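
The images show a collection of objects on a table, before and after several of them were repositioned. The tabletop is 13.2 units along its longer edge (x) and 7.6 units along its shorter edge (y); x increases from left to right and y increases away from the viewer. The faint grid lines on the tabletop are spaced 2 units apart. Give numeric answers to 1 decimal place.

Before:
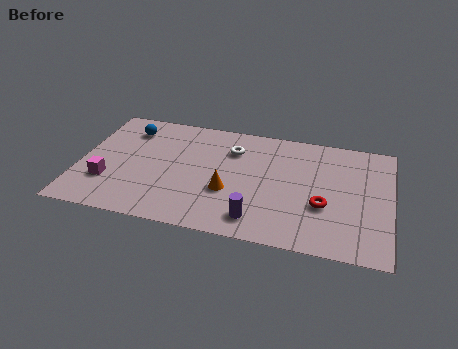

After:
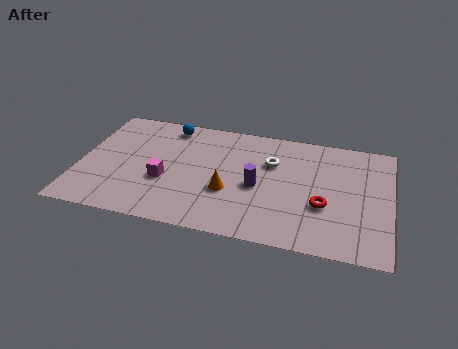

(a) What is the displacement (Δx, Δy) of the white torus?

(1.7, -0.5)

The white torus was at about (6.4, 5.6) and moved to about (8.1, 5.1).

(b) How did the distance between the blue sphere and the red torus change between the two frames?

-1.3

Before: roughly 9.1 units apart; after: 7.8. That's 1.3 units closer together.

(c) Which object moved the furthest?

the magenta cube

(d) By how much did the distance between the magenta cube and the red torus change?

-2.4

Before: roughly 9.1 units apart; after: 6.7. That's 2.4 units closer together.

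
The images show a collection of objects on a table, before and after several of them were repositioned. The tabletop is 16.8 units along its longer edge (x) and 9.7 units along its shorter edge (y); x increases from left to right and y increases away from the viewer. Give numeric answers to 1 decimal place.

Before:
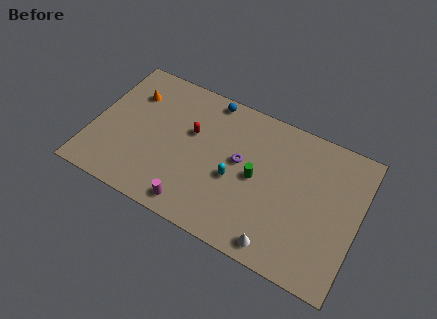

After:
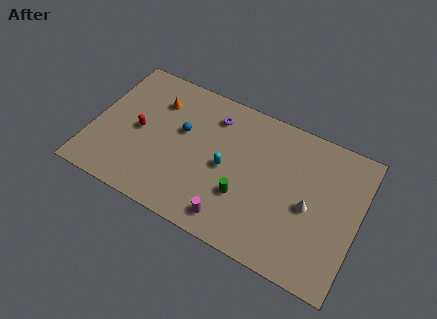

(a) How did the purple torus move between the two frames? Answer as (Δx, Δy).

(-2.0, 2.3)

The purple torus was at about (9.3, 5.4) and moved to about (7.3, 7.7).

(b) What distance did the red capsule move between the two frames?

3.5

The red capsule moved from about (6.1, 6.0) to (2.9, 4.7), a distance of √(3.2² + 1.3²) ≈ 3.5.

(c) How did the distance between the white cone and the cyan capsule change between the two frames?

+0.9

They were about 4.4 units apart before and 5.3 after — 0.9 units further apart.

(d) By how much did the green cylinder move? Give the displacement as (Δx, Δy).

(-0.6, -1.6)

The green cylinder started near (10.4, 4.8) and ended near (9.8, 3.2).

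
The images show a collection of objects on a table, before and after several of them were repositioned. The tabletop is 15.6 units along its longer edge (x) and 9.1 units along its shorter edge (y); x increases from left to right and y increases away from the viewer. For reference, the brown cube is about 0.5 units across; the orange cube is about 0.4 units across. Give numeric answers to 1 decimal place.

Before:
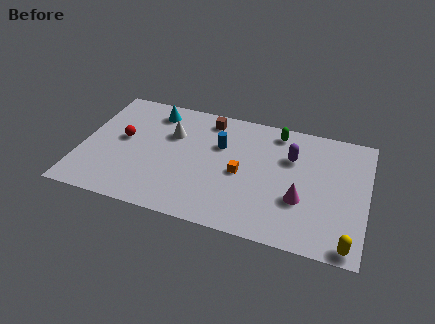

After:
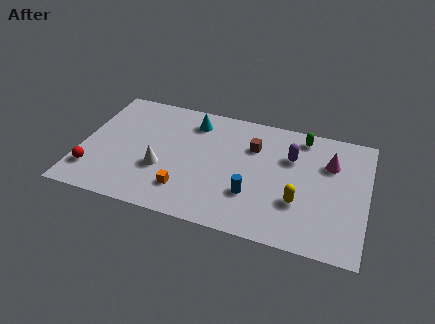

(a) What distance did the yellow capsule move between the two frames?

3.6

From (14.8, 0.8) to (12.0, 3.0), the yellow capsule covered √(2.8² + 2.2²) ≈ 3.6 units.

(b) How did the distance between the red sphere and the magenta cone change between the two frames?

+3.3

Before: roughly 10.1 units apart; after: 13.4. That's 3.3 units further apart.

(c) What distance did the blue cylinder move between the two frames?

3.8

The blue cylinder moved from about (7.5, 6.0) to (9.5, 2.8), a distance of √(2.0² + 3.2²) ≈ 3.8.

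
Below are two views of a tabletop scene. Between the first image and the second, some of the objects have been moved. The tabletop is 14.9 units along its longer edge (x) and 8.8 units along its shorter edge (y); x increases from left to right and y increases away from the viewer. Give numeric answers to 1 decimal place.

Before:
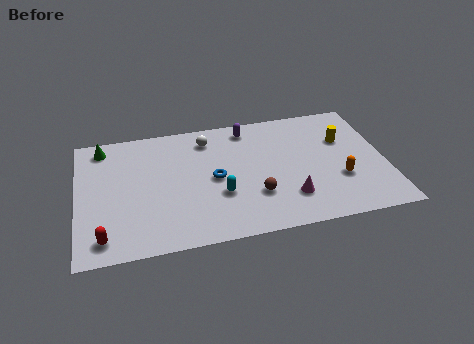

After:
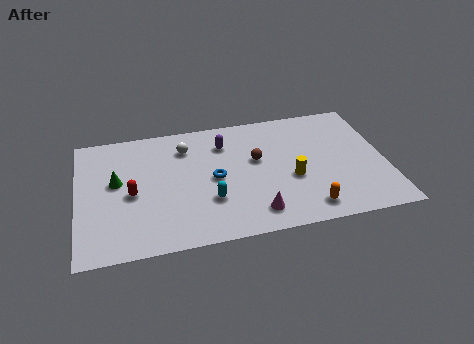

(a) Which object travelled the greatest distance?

the yellow cylinder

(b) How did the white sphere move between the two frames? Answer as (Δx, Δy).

(-1.1, -0.4)

The white sphere started near (6.4, 7.2) and ended near (5.3, 6.8).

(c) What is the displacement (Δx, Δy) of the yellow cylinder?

(-2.7, -2.3)

The yellow cylinder started near (13.0, 5.8) and ended near (10.3, 3.5).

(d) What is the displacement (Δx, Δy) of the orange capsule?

(-1.7, -1.7)

From the two frames, the orange capsule sits at roughly (12.6, 3.0) before and (10.9, 1.3) after.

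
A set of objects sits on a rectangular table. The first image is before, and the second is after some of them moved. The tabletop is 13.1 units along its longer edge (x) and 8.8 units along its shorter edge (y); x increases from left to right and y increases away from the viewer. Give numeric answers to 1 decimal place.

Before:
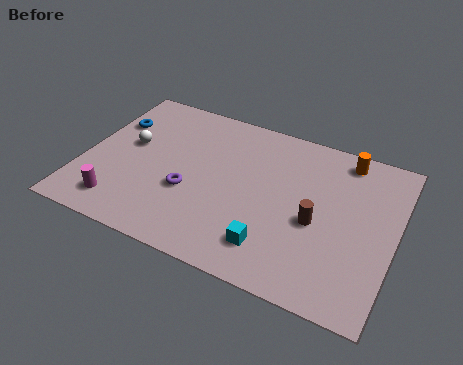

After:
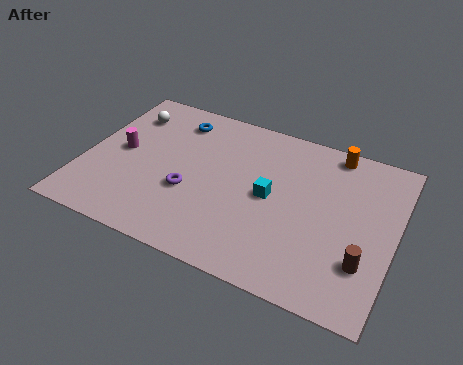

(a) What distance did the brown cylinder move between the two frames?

2.5

The brown cylinder moved from about (9.9, 3.8) to (12.0, 2.5), a distance of √(2.1² + 1.3²) ≈ 2.5.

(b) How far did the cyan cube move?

2.6

The cyan cube moved from about (8.3, 1.8) to (7.9, 4.4), a distance of √(0.4² + 2.6²) ≈ 2.6.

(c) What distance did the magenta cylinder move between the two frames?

3.0

From (1.9, 1.5) to (1.5, 4.5), the magenta cylinder covered √(0.4² + 3.0²) ≈ 3.0 units.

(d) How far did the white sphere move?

1.8

The white sphere moved from about (1.8, 5.0) to (1.4, 6.8), a distance of √(0.4² + 1.8²) ≈ 1.8.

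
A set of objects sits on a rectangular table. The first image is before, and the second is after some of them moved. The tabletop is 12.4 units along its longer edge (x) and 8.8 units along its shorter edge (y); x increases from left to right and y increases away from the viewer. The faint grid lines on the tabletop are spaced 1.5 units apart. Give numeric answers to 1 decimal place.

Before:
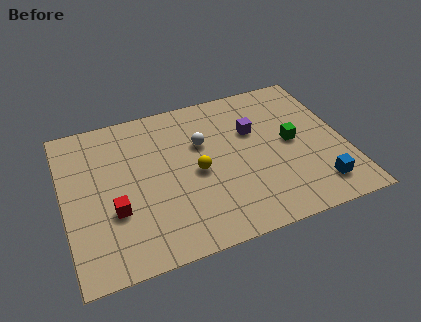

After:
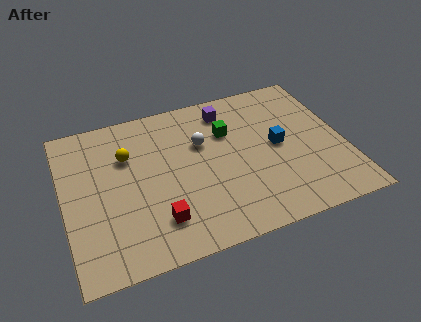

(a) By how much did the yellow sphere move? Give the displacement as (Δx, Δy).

(-2.9, 1.9)

The yellow sphere started near (5.8, 4.1) and ended near (2.9, 6.0).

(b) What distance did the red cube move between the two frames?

2.1

The red cube moved from about (2.1, 3.1) to (3.9, 2.0), a distance of √(1.8² + 1.1²) ≈ 2.1.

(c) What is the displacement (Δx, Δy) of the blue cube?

(-1.4, 2.9)

From the two frames, the blue cube sits at roughly (10.9, 1.6) before and (9.5, 4.5) after.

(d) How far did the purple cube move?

1.9

From (8.5, 5.7) to (7.5, 7.3), the purple cube covered √(1.0² + 1.6²) ≈ 1.9 units.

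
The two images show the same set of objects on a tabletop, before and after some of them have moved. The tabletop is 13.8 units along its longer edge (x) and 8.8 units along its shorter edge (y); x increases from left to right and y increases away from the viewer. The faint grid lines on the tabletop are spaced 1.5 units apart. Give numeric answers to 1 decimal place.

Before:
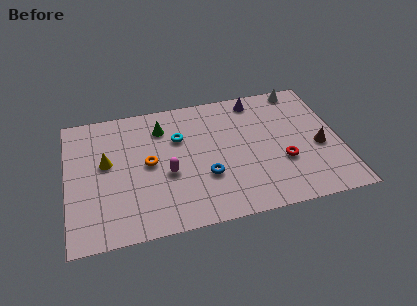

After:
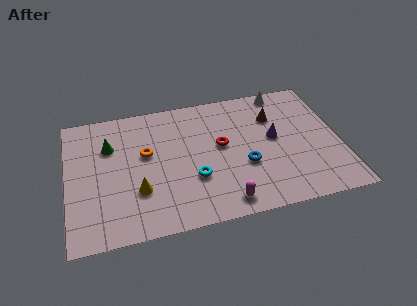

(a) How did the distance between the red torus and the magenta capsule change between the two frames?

-2.0

They were about 5.8 units apart before and 3.8 after — 2.0 units closer together.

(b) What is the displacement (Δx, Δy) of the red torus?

(-3.0, 1.8)

From the two frames, the red torus sits at roughly (10.8, 3.1) before and (7.8, 4.9) after.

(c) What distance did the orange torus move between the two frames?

0.7

The orange torus moved from about (4.1, 4.5) to (4.0, 5.2), a distance of √(0.1² + 0.7²) ≈ 0.7.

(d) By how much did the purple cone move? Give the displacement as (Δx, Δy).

(0.7, -2.9)

The purple cone started near (9.8, 7.7) and ended near (10.5, 4.8).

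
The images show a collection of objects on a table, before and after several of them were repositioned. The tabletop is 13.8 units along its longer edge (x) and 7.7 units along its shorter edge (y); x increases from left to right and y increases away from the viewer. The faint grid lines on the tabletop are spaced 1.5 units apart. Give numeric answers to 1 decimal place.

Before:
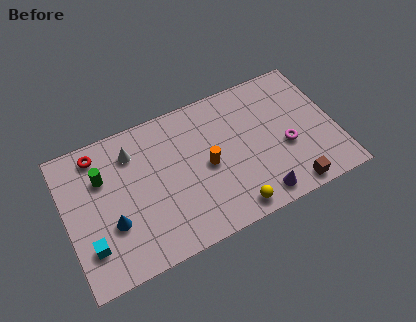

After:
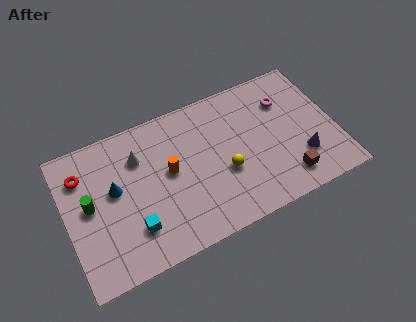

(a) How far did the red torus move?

1.2

The red torus was near (1.9, 6.6) before and (1.0, 5.8) after, so it travelled √(0.9² + 0.8²) ≈ 1.2 units.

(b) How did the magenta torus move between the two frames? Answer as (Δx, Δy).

(0.3, 2.5)

The magenta torus was at about (11.2, 3.1) and moved to about (11.5, 5.6).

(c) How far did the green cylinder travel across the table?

1.4

From (2.0, 5.3) to (1.2, 4.1), the green cylinder covered √(0.8² + 1.2²) ≈ 1.4 units.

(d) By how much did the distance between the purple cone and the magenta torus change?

+0.7

Before: roughly 2.7 units apart; after: 3.4. That's 0.7 units further apart.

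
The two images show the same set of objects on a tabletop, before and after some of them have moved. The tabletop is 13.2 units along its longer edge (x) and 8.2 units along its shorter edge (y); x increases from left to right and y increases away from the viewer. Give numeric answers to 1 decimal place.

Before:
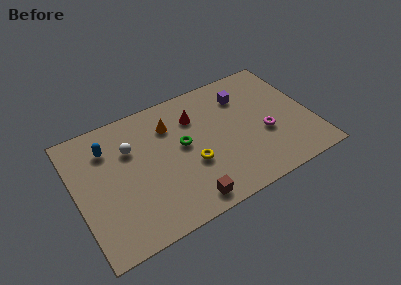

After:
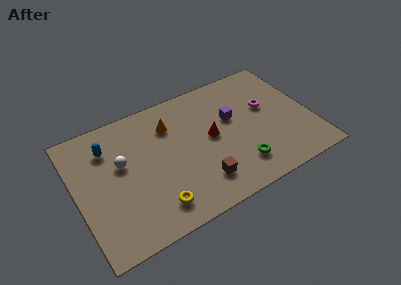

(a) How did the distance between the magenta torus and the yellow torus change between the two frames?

+3.5

They were about 4.2 units apart before and 7.7 after — 3.5 units further apart.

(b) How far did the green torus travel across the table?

3.9

The green torus moved from about (6.0, 4.5) to (8.8, 1.8), a distance of √(2.8² + 2.7²) ≈ 3.9.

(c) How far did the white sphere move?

0.9

From (3.2, 5.6) to (2.6, 4.9), the white sphere covered √(0.6² + 0.7²) ≈ 0.9 units.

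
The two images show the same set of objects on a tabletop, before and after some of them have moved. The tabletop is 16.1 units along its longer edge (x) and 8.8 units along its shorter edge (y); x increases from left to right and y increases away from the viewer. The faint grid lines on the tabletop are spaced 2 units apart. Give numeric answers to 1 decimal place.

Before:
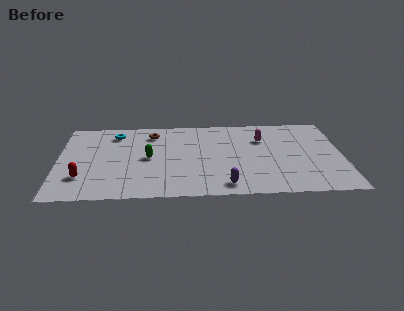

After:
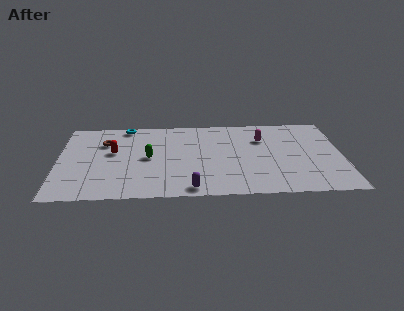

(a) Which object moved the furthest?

the red capsule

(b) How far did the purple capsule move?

1.9

The purple capsule was near (9.4, 1.2) before and (7.5, 0.9) after, so it travelled √(1.9² + 0.3²) ≈ 1.9 units.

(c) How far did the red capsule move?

3.2

The red capsule was near (1.4, 2.4) before and (3.1, 5.1) after, so it travelled √(1.7² + 2.7²) ≈ 3.2 units.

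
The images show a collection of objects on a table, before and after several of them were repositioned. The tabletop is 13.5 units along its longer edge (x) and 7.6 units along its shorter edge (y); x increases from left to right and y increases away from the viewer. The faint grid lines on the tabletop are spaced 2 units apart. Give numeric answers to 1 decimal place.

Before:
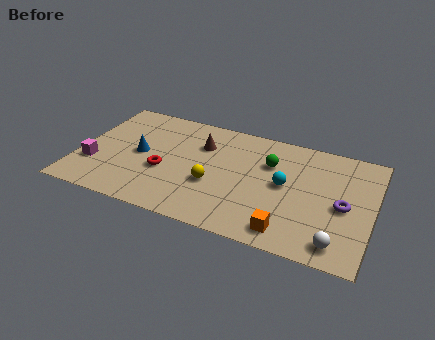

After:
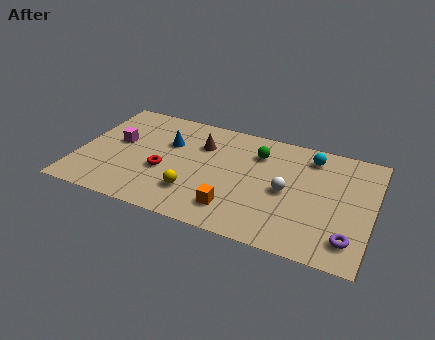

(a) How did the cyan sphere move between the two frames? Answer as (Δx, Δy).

(1.0, 2.3)

The cyan sphere started near (9.5, 4.0) and ended near (10.5, 6.3).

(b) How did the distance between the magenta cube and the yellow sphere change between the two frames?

-1.1

Before: roughly 5.5 units apart; after: 4.4. That's 1.1 units closer together.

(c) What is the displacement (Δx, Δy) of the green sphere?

(-0.6, 0.5)

The green sphere started near (8.7, 5.2) and ended near (8.1, 5.7).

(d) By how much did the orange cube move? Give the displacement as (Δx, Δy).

(-2.5, 0.5)

The orange cube was at about (9.9, 1.1) and moved to about (7.4, 1.6).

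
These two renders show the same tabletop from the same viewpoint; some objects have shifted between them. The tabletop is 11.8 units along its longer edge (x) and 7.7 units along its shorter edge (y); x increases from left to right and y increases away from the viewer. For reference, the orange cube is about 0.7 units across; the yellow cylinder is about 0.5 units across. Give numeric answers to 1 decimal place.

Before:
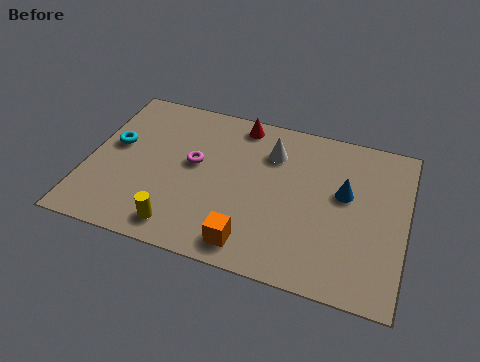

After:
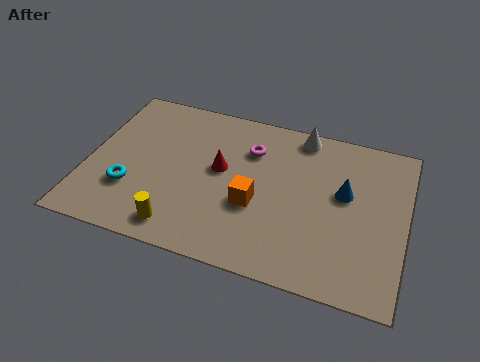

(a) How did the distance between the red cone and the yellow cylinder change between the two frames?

-2.5

The distance was about 5.9 in the first image and 3.4 in the second, so they moved 2.5 units closer together.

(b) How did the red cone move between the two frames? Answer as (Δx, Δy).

(-0.5, -2.5)

The red cone was at about (5.4, 6.8) and moved to about (4.9, 4.3).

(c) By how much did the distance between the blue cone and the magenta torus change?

-1.8

Before: roughly 5.6 units apart; after: 3.8. That's 1.8 units closer together.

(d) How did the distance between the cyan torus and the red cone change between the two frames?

-1.4

The distance was about 5.1 in the first image and 3.7 in the second, so they moved 1.4 units closer together.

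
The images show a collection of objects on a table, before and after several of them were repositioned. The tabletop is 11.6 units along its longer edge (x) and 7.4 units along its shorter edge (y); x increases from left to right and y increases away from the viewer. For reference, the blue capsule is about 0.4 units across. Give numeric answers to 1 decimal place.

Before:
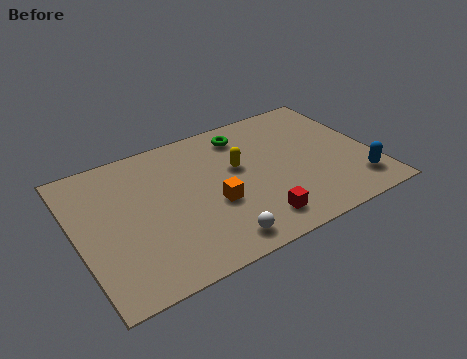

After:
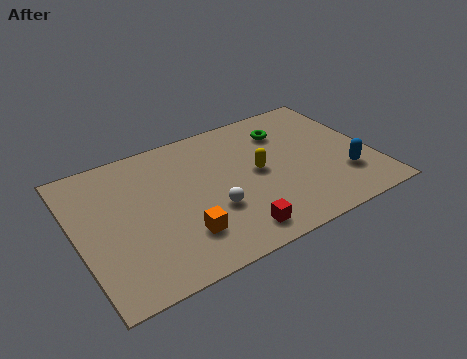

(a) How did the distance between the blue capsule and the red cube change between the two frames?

+0.6

Before: roughly 4.1 units apart; after: 4.7. That's 0.6 units further apart.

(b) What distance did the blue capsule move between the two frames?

0.7

From (10.7, 1.5) to (10.3, 2.1), the blue capsule covered √(0.4² + 0.6²) ≈ 0.7 units.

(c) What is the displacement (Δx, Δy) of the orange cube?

(-1.4, -1.0)

The orange cube was at about (5.2, 2.9) and moved to about (3.8, 1.9).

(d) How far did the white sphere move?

1.6

The white sphere moved from about (5.0, 1.0) to (5.1, 2.6), a distance of √(0.1² + 1.6²) ≈ 1.6.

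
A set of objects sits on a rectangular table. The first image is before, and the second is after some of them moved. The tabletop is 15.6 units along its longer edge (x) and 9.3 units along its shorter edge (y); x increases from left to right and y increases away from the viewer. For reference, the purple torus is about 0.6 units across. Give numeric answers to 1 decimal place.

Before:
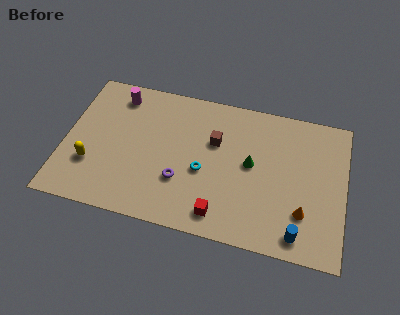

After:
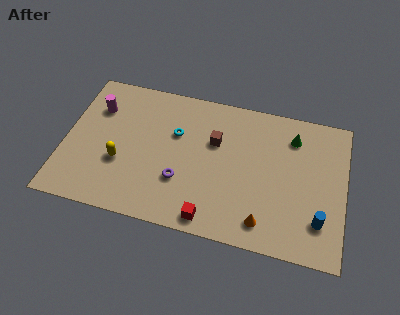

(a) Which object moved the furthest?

the green cone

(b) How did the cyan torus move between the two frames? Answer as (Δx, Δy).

(-1.7, 2.1)

The cyan torus was at about (7.8, 3.9) and moved to about (6.1, 6.0).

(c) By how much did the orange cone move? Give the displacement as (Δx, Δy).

(-2.1, -1.1)

From the two frames, the orange cone sits at roughly (13.4, 2.6) before and (11.3, 1.5) after.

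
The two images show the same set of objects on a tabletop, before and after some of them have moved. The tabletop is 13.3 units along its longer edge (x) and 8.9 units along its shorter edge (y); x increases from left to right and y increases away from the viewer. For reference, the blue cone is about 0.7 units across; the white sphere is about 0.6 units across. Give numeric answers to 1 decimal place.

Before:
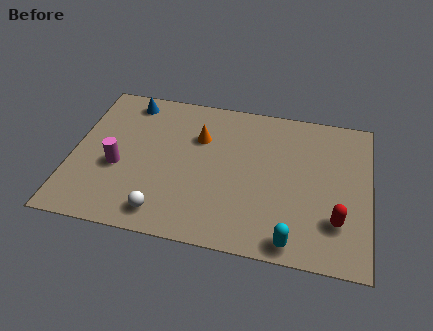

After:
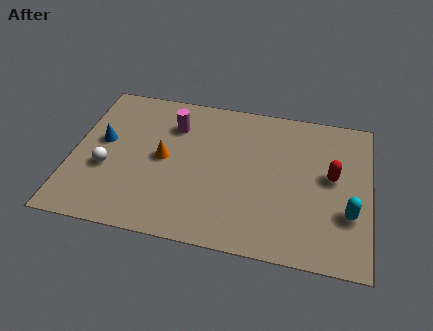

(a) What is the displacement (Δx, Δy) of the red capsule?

(-0.3, 2.5)

The red capsule was at about (11.9, 2.4) and moved to about (11.6, 4.9).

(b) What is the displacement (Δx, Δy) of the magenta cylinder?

(2.3, 3.0)

The magenta cylinder started near (2.1, 3.6) and ended near (4.4, 6.6).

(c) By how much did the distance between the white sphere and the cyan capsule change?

+5.1

They were about 5.7 units apart before and 10.8 after — 5.1 units further apart.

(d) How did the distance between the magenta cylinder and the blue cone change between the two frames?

-0.6

They were about 4.1 units apart before and 3.5 after — 0.6 units closer together.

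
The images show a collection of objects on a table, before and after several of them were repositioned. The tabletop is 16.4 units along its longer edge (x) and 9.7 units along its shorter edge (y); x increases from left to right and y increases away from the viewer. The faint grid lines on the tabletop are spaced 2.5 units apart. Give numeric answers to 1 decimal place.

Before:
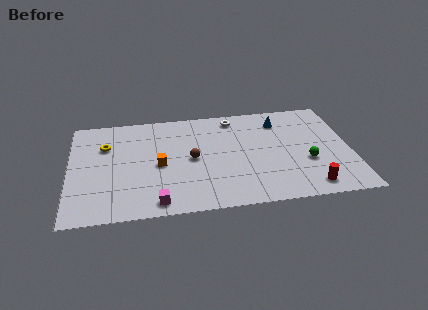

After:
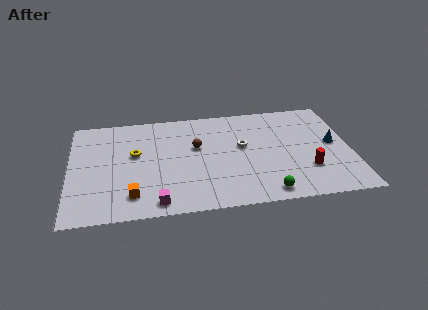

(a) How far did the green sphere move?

3.5

From (13.8, 3.6) to (11.3, 1.1), the green sphere covered √(2.5² + 2.5²) ≈ 3.5 units.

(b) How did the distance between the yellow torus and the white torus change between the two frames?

-1.5

They were about 7.8 units apart before and 6.3 after — 1.5 units closer together.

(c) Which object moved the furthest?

the blue cone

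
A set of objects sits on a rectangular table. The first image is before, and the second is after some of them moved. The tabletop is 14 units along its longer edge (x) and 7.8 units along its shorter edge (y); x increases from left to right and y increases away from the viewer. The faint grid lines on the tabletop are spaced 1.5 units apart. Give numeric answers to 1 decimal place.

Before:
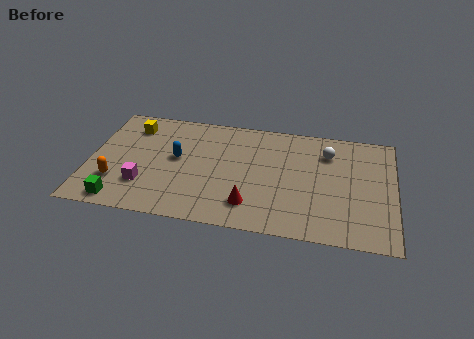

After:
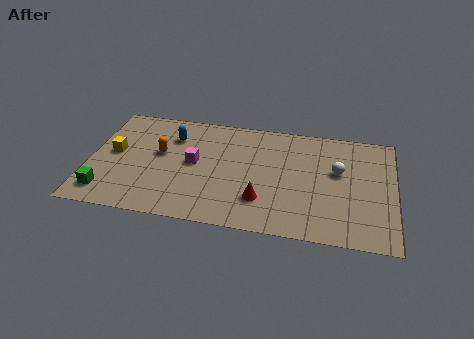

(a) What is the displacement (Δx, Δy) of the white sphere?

(0.5, -1.2)

The white sphere started near (10.9, 5.9) and ended near (11.4, 4.7).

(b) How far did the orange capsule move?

3.0

The orange capsule moved from about (1.3, 2.2) to (3.2, 4.5), a distance of √(1.9² + 2.3²) ≈ 3.0.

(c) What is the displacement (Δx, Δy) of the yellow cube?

(-0.7, -2.0)

From the two frames, the yellow cube sits at roughly (1.8, 6.2) before and (1.1, 4.2) after.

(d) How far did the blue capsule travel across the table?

1.5

The blue capsule was near (4.0, 4.3) before and (3.7, 5.8) after, so it travelled √(0.3² + 1.5²) ≈ 1.5 units.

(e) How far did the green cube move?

0.9

The green cube was near (1.6, 0.9) before and (0.9, 1.4) after, so it travelled √(0.7² + 0.5²) ≈ 0.9 units.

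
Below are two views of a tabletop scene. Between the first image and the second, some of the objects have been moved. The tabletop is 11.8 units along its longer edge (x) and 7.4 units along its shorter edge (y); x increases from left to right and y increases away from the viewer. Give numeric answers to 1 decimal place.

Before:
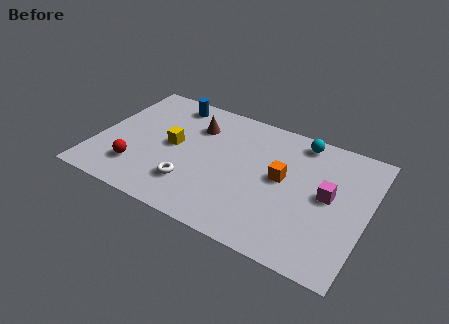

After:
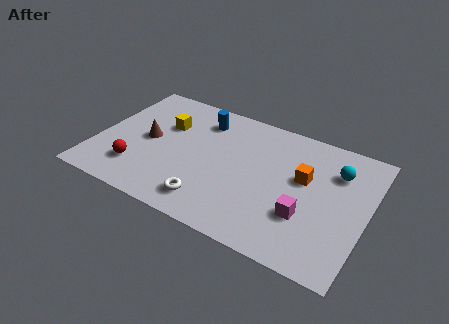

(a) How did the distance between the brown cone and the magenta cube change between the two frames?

+1.0

Before: roughly 6.2 units apart; after: 7.2. That's 1.0 units further apart.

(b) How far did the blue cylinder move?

1.6

The blue cylinder moved from about (2.8, 6.4) to (4.3, 5.9), a distance of √(1.5² + 0.5²) ≈ 1.6.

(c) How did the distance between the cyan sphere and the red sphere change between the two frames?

+0.9

They were about 8.1 units apart before and 9.0 after — 0.9 units further apart.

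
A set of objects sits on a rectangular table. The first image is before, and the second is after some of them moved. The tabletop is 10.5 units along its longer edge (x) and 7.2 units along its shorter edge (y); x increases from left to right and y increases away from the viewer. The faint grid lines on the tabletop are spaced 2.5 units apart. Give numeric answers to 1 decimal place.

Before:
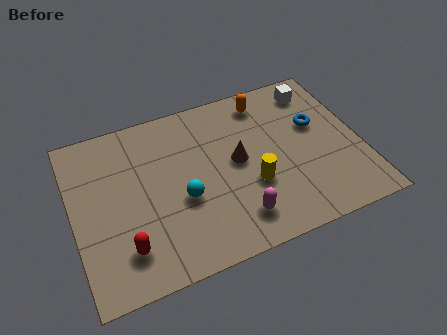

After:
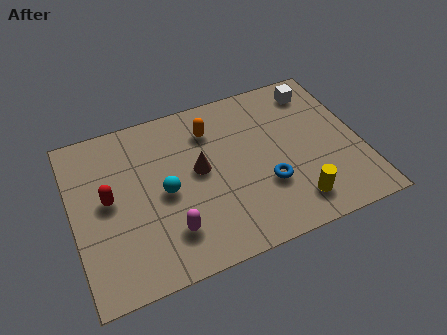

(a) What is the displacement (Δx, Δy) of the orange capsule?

(-2.1, -0.6)

The orange capsule was at about (7.3, 6.1) and moved to about (5.2, 5.5).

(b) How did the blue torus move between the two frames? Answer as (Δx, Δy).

(-2.1, -2.0)

The blue torus started near (9.0, 4.4) and ended near (6.9, 2.4).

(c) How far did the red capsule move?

2.2

The red capsule moved from about (1.7, 1.6) to (1.3, 3.8), a distance of √(0.4² + 2.2²) ≈ 2.2.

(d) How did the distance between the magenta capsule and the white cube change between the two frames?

+1.5

Before: roughly 5.8 units apart; after: 7.3. That's 1.5 units further apart.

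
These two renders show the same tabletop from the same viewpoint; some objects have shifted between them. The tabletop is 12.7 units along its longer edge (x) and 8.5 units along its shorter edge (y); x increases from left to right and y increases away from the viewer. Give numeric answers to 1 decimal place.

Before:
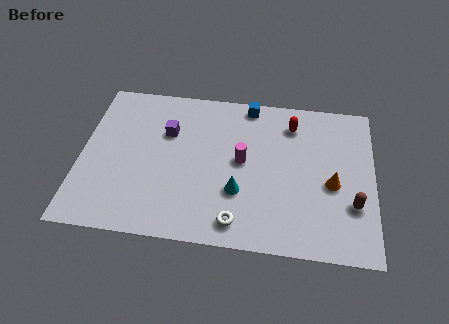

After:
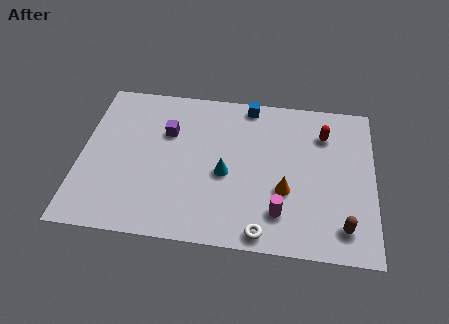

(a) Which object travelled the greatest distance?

the magenta cylinder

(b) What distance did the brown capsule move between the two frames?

1.3

The brown capsule moved from about (11.8, 2.7) to (11.4, 1.5), a distance of √(0.4² + 1.2²) ≈ 1.3.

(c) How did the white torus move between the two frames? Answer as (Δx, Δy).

(1.1, -0.4)

The white torus started near (6.9, 1.2) and ended near (8.0, 0.8).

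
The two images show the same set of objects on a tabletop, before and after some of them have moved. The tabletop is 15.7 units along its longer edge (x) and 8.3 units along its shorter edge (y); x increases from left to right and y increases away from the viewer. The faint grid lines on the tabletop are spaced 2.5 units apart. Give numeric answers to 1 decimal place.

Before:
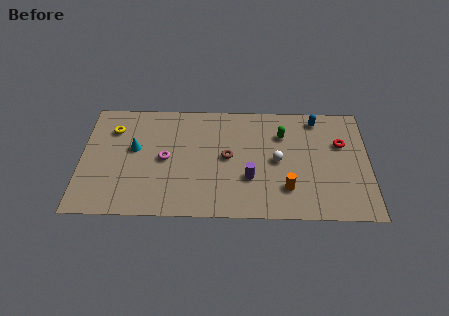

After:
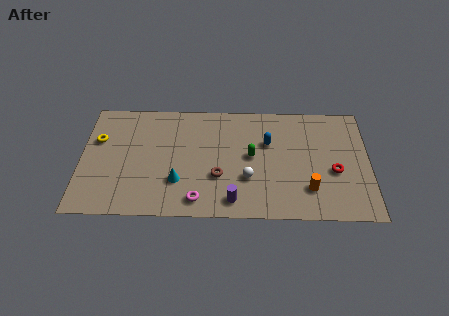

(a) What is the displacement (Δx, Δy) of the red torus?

(-0.4, -2.0)

The red torus started near (14.2, 5.4) and ended near (13.8, 3.4).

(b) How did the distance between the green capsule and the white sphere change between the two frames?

-0.3

They were about 1.9 units apart before and 1.6 after — 0.3 units closer together.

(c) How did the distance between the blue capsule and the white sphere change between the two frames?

-1.0

The distance was about 3.8 in the first image and 2.8 in the second, so they moved 1.0 units closer together.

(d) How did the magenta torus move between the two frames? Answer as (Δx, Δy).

(1.8, -2.9)

From the two frames, the magenta torus sits at roughly (4.6, 4.1) before and (6.4, 1.2) after.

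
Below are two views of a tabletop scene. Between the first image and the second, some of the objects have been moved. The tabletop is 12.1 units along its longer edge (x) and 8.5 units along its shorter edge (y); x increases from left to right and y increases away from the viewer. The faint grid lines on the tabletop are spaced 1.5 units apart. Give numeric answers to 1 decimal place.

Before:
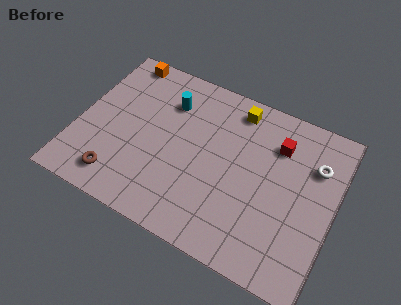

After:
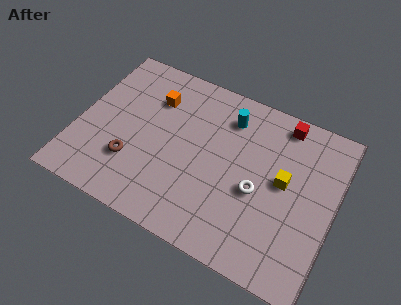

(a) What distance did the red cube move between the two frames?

1.2

The red cube moved from about (9.2, 6.3) to (9.3, 7.5), a distance of √(0.1² + 1.2²) ≈ 1.2.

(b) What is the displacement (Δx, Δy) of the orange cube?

(1.8, -1.5)

The orange cube was at about (1.5, 7.7) and moved to about (3.3, 6.2).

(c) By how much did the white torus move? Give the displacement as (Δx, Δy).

(-2.4, -2.4)

The white torus started near (11.0, 6.0) and ended near (8.6, 3.6).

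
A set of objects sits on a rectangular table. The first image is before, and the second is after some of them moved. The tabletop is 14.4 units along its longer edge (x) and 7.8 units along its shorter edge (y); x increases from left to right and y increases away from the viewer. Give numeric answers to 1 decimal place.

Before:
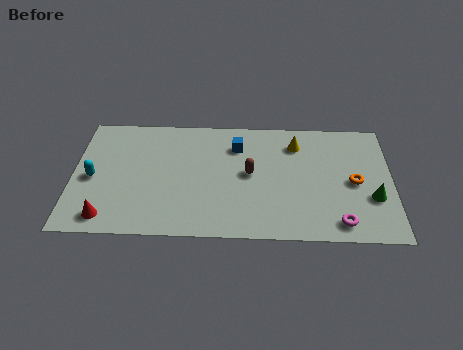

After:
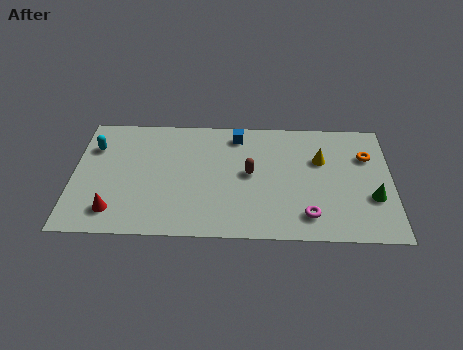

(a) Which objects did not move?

the green cone and the brown capsule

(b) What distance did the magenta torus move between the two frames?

1.5

The magenta torus was near (12.0, 1.1) before and (10.6, 1.5) after, so it travelled √(1.4² + 0.4²) ≈ 1.5 units.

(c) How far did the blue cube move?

0.7

The blue cube was near (7.4, 5.9) before and (7.4, 6.6) after, so it travelled √(0.0² + 0.7²) ≈ 0.7 units.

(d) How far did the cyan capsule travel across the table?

2.0

The cyan capsule moved from about (0.9, 3.6) to (0.9, 5.6), a distance of √(0.0² + 2.0²) ≈ 2.0.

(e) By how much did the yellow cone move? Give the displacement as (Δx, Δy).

(1.1, -1.0)

The yellow cone started near (10.1, 6.1) and ended near (11.2, 5.1).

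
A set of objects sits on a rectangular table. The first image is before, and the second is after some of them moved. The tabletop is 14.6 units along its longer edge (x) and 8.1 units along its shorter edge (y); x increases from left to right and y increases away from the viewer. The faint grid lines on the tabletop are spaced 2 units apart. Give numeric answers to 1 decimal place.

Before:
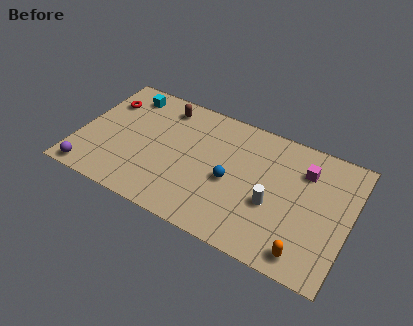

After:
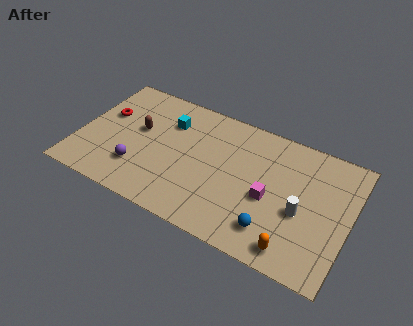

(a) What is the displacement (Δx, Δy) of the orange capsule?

(-0.6, 0.0)

From the two frames, the orange capsule sits at roughly (12.6, 1.1) before and (12.0, 1.1) after.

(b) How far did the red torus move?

0.9

The red torus was near (1.1, 5.9) before and (1.2, 5.0) after, so it travelled √(0.1² + 0.9²) ≈ 0.9 units.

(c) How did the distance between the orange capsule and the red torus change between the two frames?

-1.0

The distance was about 12.5 in the first image and 11.5 in the second, so they moved 1.0 units closer together.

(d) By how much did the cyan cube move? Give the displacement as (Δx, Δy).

(2.5, -0.9)

The cyan cube started near (2.1, 6.8) and ended near (4.6, 5.9).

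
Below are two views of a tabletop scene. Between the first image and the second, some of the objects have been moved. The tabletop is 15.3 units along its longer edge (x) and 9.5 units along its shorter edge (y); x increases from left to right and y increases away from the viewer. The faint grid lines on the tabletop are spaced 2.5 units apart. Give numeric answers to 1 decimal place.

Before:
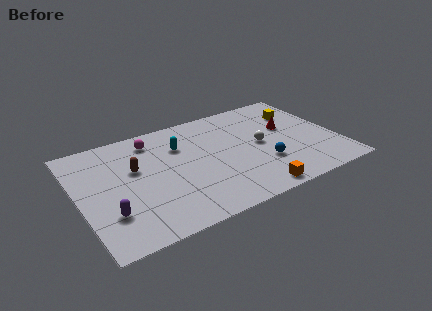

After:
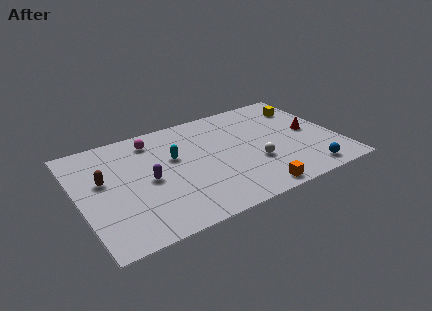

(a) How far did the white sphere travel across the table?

1.6

The white sphere was near (10.8, 4.8) before and (10.2, 3.3) after, so it travelled √(0.6² + 1.5²) ≈ 1.6 units.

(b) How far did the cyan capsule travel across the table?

1.0

The cyan capsule moved from about (6.2, 6.7) to (5.7, 5.8), a distance of √(0.5² + 0.9²) ≈ 1.0.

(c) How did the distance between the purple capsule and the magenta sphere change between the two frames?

-2.6

Before: roughly 6.1 units apart; after: 3.5. That's 2.6 units closer together.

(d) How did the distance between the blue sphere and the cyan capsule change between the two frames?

+2.8

They were about 5.8 units apart before and 8.6 after — 2.8 units further apart.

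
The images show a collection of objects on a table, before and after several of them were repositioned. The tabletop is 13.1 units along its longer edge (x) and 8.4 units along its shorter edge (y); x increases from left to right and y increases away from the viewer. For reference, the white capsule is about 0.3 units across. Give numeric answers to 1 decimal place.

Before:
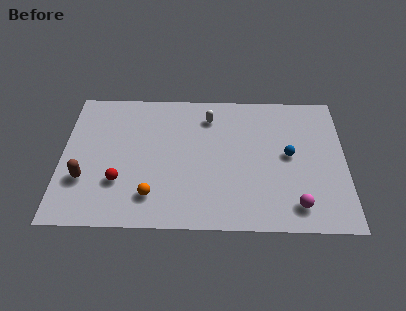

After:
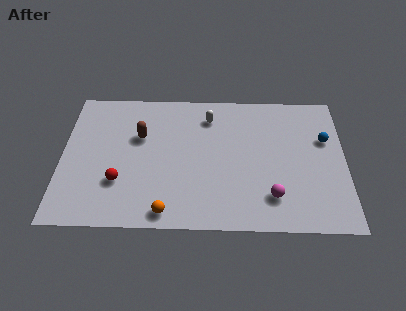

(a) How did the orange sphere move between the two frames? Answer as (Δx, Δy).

(0.7, -0.9)

From the two frames, the orange sphere sits at roughly (4.2, 1.8) before and (4.9, 0.9) after.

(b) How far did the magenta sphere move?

1.2

The magenta sphere moved from about (10.8, 1.4) to (9.7, 1.9), a distance of √(1.1² + 0.5²) ≈ 1.2.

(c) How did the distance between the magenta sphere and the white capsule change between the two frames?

-1.0

The distance was about 6.6 in the first image and 5.6 in the second, so they moved 1.0 units closer together.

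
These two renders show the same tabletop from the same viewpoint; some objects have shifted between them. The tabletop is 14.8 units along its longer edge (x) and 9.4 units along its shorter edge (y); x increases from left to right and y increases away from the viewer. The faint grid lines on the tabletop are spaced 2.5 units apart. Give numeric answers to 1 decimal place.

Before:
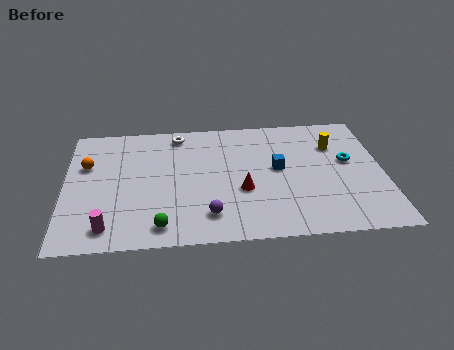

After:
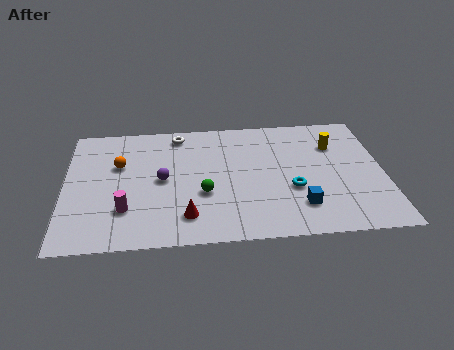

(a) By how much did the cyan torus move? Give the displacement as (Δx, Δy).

(-2.7, -1.9)

The cyan torus was at about (13.2, 5.4) and moved to about (10.5, 3.5).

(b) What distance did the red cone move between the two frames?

3.1

The red cone was near (8.2, 3.6) before and (5.6, 1.9) after, so it travelled √(2.6² + 1.7²) ≈ 3.1 units.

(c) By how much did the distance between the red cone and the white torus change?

+0.9

Before: roughly 5.4 units apart; after: 6.3. That's 0.9 units further apart.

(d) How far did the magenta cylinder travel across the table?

1.4

From (2.0, 1.4) to (2.8, 2.6), the magenta cylinder covered √(0.8² + 1.2²) ≈ 1.4 units.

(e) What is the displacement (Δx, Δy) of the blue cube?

(0.9, -2.9)

The blue cube was at about (9.9, 5.1) and moved to about (10.8, 2.2).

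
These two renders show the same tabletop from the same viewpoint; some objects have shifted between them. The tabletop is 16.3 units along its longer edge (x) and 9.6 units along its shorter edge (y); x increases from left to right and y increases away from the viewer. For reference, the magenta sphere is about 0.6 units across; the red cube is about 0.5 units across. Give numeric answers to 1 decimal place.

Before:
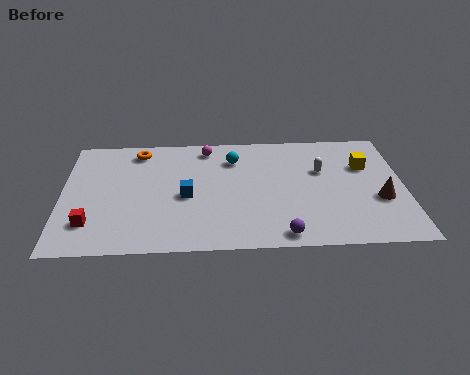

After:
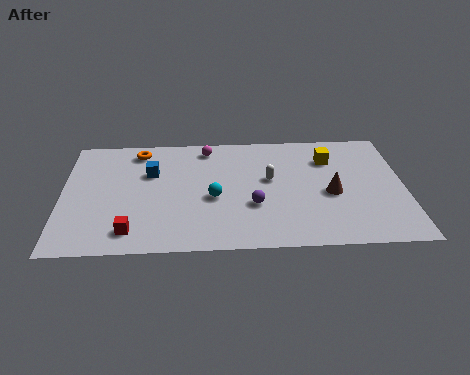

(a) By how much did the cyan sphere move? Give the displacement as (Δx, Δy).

(-1.0, -3.2)

From the two frames, the cyan sphere sits at roughly (8.2, 7.3) before and (7.2, 4.1) after.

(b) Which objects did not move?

the magenta sphere and the orange torus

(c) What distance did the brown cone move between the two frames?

2.4

The brown cone moved from about (15.1, 3.6) to (12.8, 4.2), a distance of √(2.3² + 0.6²) ≈ 2.4.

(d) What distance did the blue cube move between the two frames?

2.6

From (5.9, 4.3) to (4.2, 6.3), the blue cube covered √(1.7² + 2.0²) ≈ 2.6 units.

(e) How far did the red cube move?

2.0

The red cube moved from about (1.4, 2.3) to (3.3, 1.6), a distance of √(1.9² + 0.7²) ≈ 2.0.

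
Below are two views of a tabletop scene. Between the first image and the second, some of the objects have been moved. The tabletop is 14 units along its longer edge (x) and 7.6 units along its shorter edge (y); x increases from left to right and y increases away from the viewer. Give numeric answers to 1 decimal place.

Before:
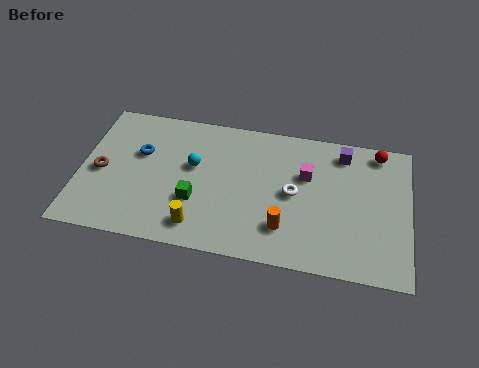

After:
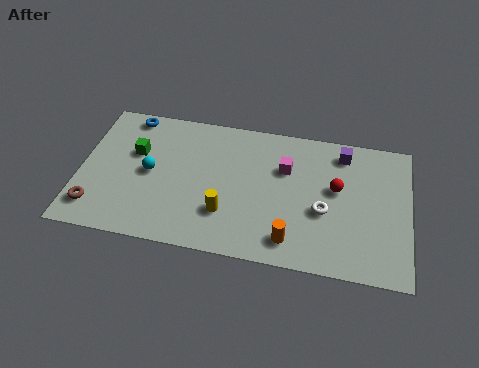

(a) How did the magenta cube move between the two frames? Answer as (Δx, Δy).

(-0.9, 0.2)

From the two frames, the magenta cube sits at roughly (9.6, 4.9) before and (8.7, 5.1) after.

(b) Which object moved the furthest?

the green cube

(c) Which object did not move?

the purple cube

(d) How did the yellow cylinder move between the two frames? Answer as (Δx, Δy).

(1.1, 0.9)

The yellow cylinder started near (5.2, 1.3) and ended near (6.3, 2.2).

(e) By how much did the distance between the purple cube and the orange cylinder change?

+0.4

The distance was about 5.1 in the first image and 5.5 in the second, so they moved 0.4 units further apart.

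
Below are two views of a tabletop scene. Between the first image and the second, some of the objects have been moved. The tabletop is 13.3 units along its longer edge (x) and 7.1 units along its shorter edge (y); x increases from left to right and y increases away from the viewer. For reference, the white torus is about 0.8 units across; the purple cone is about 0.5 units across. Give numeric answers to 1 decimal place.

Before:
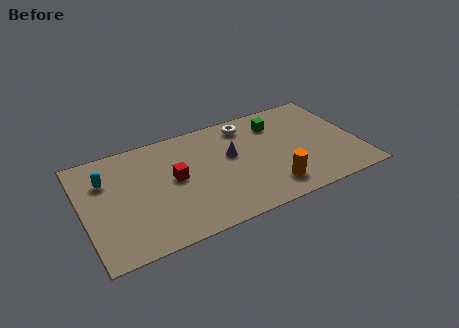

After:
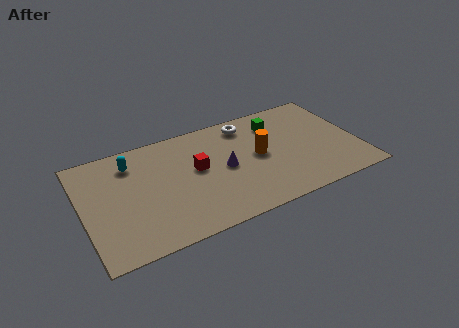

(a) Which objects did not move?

the white torus and the green cube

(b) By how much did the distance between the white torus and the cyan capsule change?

-1.4

Before: roughly 7.1 units apart; after: 5.7. That's 1.4 units closer together.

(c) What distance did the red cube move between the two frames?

1.1

The red cube was near (4.4, 3.8) before and (5.5, 4.0) after, so it travelled √(1.1² + 0.2²) ≈ 1.1 units.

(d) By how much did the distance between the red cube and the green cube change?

-1.1

They were about 5.5 units apart before and 4.4 after — 1.1 units closer together.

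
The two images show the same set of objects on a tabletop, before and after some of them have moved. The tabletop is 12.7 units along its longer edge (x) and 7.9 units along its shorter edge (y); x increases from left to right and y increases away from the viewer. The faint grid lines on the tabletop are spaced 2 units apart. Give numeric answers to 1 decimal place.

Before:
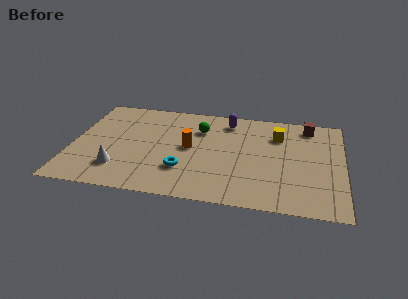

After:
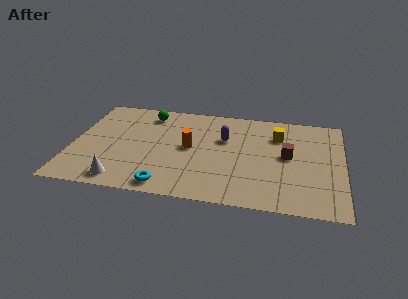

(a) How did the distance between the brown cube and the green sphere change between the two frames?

+1.9

Before: roughly 5.2 units apart; after: 7.1. That's 1.9 units further apart.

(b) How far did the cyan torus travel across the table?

1.6

From (5.3, 2.3) to (4.6, 0.9), the cyan torus covered √(0.7² + 1.4²) ≈ 1.6 units.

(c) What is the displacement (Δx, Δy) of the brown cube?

(-0.9, -2.6)

From the two frames, the brown cube sits at roughly (11.0, 6.8) before and (10.1, 4.2) after.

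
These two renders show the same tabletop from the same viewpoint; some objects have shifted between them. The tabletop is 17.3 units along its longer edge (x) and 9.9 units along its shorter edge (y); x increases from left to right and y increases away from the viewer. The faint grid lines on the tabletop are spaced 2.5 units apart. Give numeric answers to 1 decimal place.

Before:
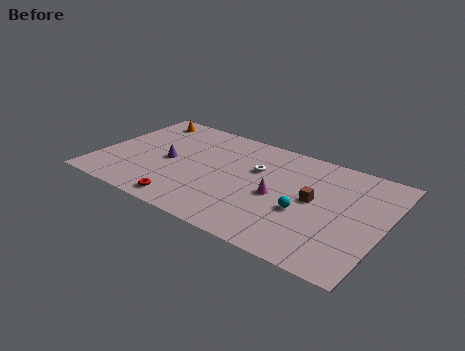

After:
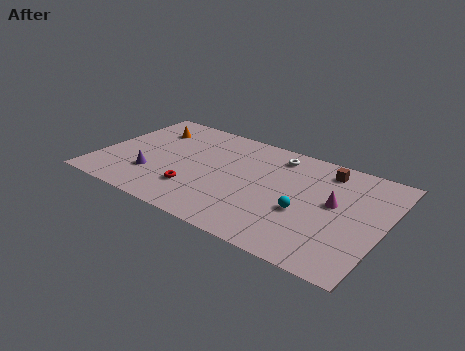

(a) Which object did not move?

the cyan sphere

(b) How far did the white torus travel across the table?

2.1

The white torus was near (9.4, 6.4) before and (10.4, 8.3) after, so it travelled √(1.0² + 1.9²) ≈ 2.1 units.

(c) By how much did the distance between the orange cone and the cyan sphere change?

-0.9

They were about 11.7 units apart before and 10.8 after — 0.9 units closer together.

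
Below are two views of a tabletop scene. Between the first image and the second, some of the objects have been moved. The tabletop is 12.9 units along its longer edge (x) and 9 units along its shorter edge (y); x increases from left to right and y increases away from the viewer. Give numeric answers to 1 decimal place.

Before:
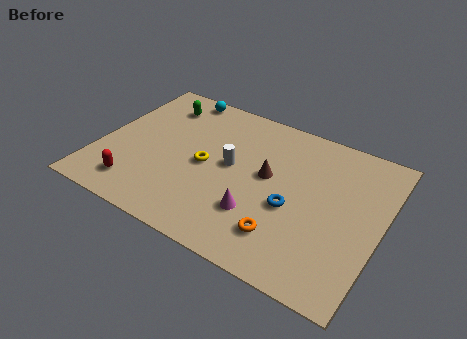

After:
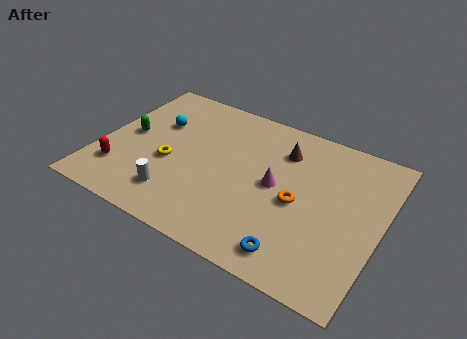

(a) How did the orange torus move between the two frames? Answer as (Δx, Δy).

(0.3, 2.1)

From the two frames, the orange torus sits at roughly (8.9, 2.0) before and (9.2, 4.1) after.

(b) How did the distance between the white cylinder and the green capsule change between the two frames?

-0.7

Before: roughly 4.5 units apart; after: 3.8. That's 0.7 units closer together.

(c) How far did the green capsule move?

2.8

The green capsule moved from about (2.2, 7.2) to (1.2, 4.6), a distance of √(1.0² + 2.6²) ≈ 2.8.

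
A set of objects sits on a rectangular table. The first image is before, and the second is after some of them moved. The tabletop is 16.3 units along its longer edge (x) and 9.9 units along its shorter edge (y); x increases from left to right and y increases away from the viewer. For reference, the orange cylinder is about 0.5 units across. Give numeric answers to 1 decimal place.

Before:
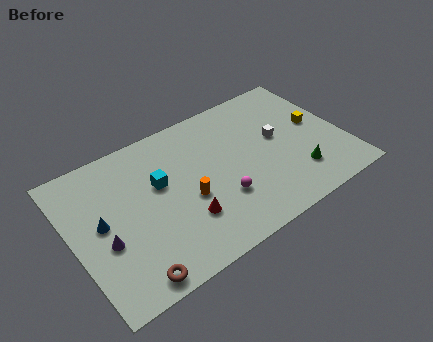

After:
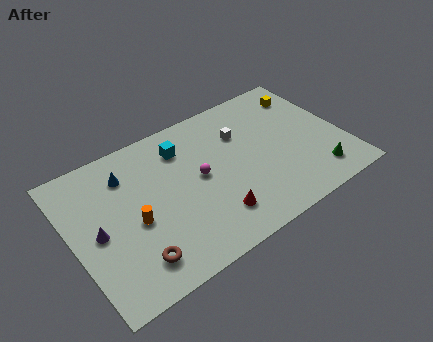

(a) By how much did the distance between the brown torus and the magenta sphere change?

-0.6

The distance was about 6.2 in the first image and 5.6 in the second, so they moved 0.6 units closer together.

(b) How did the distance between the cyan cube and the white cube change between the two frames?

-3.6

The distance was about 7.2 in the first image and 3.6 in the second, so they moved 3.6 units closer together.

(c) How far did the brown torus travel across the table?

1.0

The brown torus moved from about (2.7, 1.0) to (3.1, 1.9), a distance of √(0.4² + 0.9²) ≈ 1.0.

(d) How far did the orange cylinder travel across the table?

3.2

The orange cylinder was near (6.7, 4.1) before and (3.5, 4.3) after, so it travelled √(3.2² + 0.2²) ≈ 3.2 units.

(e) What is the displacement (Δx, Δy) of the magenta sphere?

(-0.9, 2.1)

The magenta sphere started near (8.5, 3.1) and ended near (7.6, 5.2).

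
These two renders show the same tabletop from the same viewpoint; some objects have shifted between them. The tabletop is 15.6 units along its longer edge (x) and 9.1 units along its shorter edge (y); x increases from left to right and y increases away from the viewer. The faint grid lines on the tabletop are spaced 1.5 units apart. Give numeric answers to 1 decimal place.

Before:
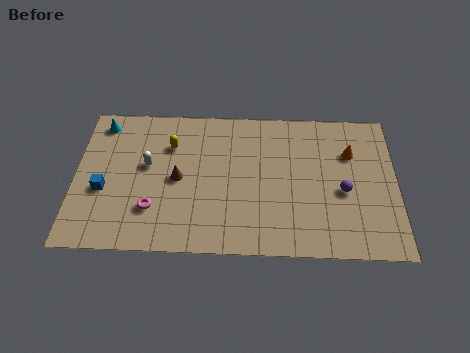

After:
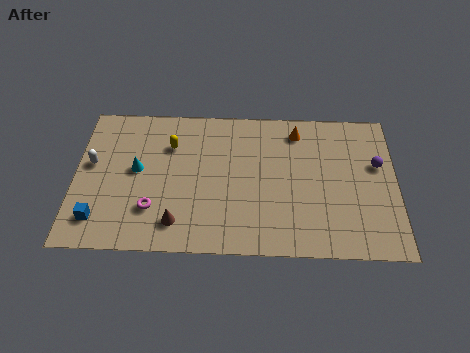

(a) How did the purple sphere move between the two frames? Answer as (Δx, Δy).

(1.7, 1.7)

The purple sphere was at about (13.0, 3.9) and moved to about (14.7, 5.6).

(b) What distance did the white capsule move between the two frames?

2.7

The white capsule was near (3.5, 5.2) before and (0.8, 5.2) after, so it travelled √(2.7² + 0.0²) ≈ 2.7 units.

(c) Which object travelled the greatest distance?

the cyan cone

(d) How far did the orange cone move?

2.9

From (13.4, 6.3) to (10.8, 7.6), the orange cone covered √(2.6² + 1.3²) ≈ 2.9 units.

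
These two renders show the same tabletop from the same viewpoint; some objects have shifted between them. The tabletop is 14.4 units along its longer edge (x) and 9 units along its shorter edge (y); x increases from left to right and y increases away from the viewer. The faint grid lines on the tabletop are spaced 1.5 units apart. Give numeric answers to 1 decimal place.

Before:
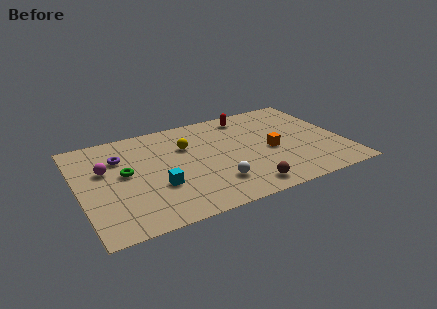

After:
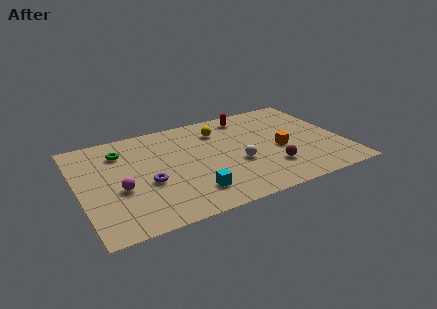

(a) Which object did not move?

the red capsule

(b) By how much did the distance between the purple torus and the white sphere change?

-1.4

They were about 6.3 units apart before and 4.9 after — 1.4 units closer together.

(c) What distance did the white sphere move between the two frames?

1.9

The white sphere moved from about (7.1, 2.2) to (8.5, 3.5), a distance of √(1.4² + 1.3²) ≈ 1.9.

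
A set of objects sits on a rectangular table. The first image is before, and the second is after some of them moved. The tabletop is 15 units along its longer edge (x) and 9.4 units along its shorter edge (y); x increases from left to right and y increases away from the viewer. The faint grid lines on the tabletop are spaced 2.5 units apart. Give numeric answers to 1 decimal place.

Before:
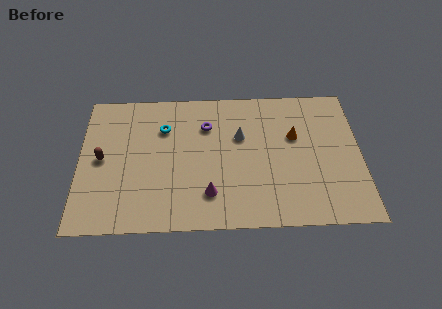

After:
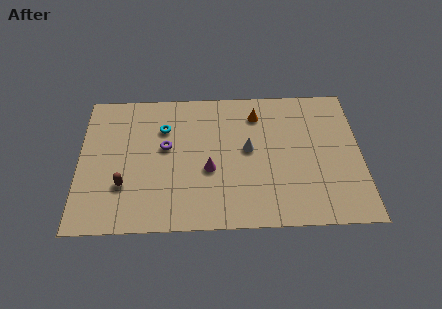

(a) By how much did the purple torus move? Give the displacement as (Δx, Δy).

(-2.2, -1.4)

From the two frames, the purple torus sits at roughly (6.8, 6.8) before and (4.6, 5.4) after.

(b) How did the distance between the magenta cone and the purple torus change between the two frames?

-1.8

Before: roughly 4.6 units apart; after: 2.8. That's 1.8 units closer together.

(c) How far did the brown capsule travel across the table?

2.2

The brown capsule was near (1.2, 4.7) before and (2.4, 2.9) after, so it travelled √(1.2² + 1.8²) ≈ 2.2 units.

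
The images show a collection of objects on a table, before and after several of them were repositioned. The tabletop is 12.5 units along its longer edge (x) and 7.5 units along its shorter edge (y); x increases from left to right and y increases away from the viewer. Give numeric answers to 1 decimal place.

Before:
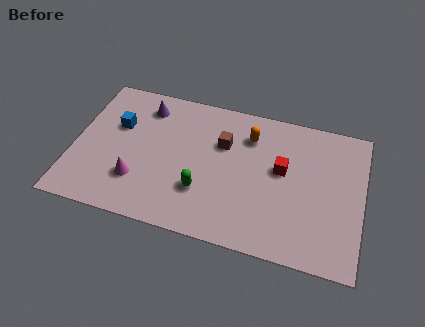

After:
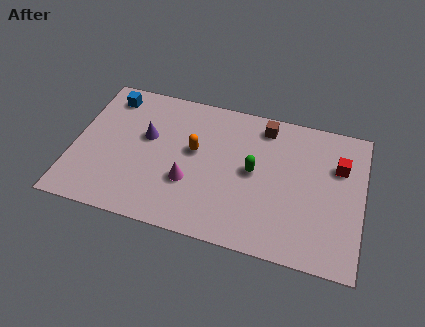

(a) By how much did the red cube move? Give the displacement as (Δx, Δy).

(2.4, 0.8)

The red cube was at about (9.0, 4.3) and moved to about (11.4, 5.1).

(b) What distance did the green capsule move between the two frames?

2.6

The green capsule was near (5.7, 2.3) before and (7.8, 3.9) after, so it travelled √(2.1² + 1.6²) ≈ 2.6 units.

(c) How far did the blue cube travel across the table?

1.6

The blue cube moved from about (1.8, 4.8) to (1.3, 6.3), a distance of √(0.5² + 1.5²) ≈ 1.6.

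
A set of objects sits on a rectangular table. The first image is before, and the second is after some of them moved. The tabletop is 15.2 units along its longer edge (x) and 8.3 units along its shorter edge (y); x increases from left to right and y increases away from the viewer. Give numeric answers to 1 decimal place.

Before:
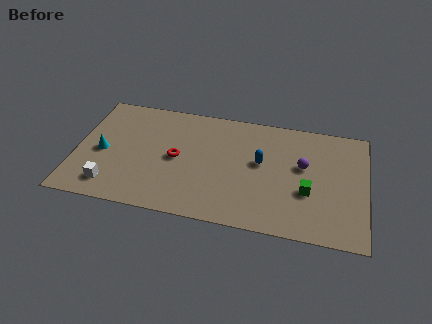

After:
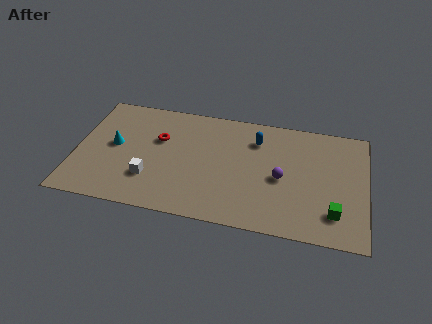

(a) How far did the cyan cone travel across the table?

0.8

The cyan cone was near (1.4, 3.8) before and (2.0, 4.4) after, so it travelled √(0.6² + 0.6²) ≈ 0.8 units.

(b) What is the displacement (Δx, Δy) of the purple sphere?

(-1.1, -1.1)

From the two frames, the purple sphere sits at roughly (11.9, 4.9) before and (10.8, 3.8) after.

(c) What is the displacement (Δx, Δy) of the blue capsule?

(-0.3, 1.6)

The blue capsule was at about (9.7, 4.7) and moved to about (9.4, 6.3).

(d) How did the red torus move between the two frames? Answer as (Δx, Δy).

(-1.0, 1.2)

The red torus started near (5.3, 4.1) and ended near (4.3, 5.3).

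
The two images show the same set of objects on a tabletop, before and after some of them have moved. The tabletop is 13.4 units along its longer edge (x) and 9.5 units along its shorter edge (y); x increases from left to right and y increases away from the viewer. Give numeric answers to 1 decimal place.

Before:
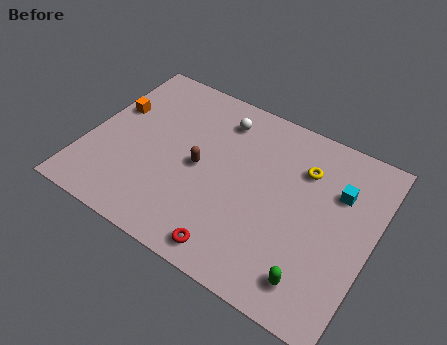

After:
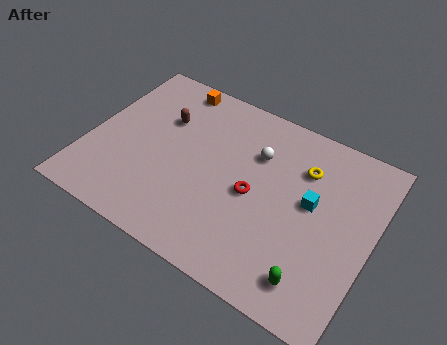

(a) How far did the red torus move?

3.3

From (7.5, 1.1) to (7.9, 4.4), the red torus covered √(0.4² + 3.3²) ≈ 3.3 units.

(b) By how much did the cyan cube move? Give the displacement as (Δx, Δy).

(-1.1, -1.2)

The cyan cube started near (11.6, 6.5) and ended near (10.5, 5.3).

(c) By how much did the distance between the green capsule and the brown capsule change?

+2.7

They were about 6.6 units apart before and 9.3 after — 2.7 units further apart.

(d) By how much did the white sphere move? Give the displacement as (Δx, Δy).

(1.9, -1.1)

From the two frames, the white sphere sits at roughly (5.8, 7.7) before and (7.7, 6.6) after.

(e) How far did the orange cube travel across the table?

3.5

The orange cube was near (0.9, 5.9) before and (3.3, 8.5) after, so it travelled √(2.4² + 2.6²) ≈ 3.5 units.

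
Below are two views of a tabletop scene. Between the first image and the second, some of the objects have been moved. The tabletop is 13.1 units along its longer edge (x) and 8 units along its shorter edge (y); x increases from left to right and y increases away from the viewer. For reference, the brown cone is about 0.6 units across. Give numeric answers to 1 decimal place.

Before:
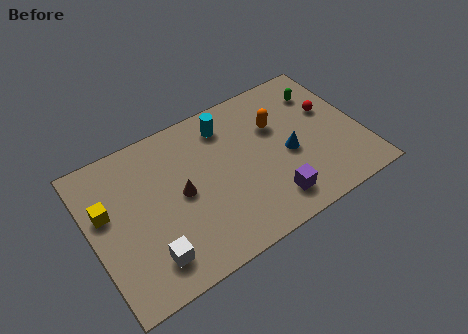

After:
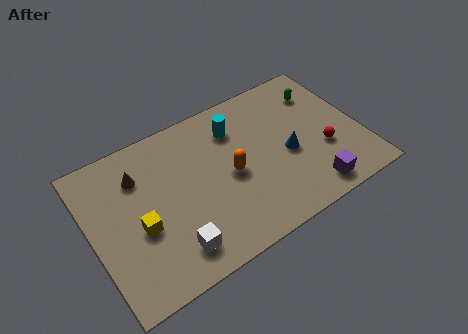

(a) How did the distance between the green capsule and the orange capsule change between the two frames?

+2.9

Before: roughly 2.5 units apart; after: 5.4. That's 2.9 units further apart.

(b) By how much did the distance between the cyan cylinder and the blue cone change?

-0.6

They were about 4.0 units apart before and 3.4 after — 0.6 units closer together.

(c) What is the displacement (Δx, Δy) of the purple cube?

(1.9, -0.4)

The purple cube started near (8.3, 1.5) and ended near (10.2, 1.1).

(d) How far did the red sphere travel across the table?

2.1

The red sphere moved from about (11.8, 4.9) to (11.2, 2.9), a distance of √(0.6² + 2.0²) ≈ 2.1.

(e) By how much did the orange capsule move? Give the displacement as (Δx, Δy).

(-2.5, -1.5)

The orange capsule started near (9.2, 5.3) and ended near (6.7, 3.8).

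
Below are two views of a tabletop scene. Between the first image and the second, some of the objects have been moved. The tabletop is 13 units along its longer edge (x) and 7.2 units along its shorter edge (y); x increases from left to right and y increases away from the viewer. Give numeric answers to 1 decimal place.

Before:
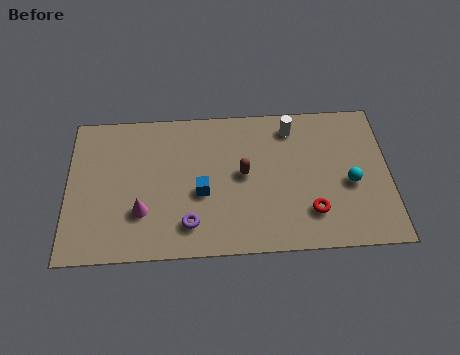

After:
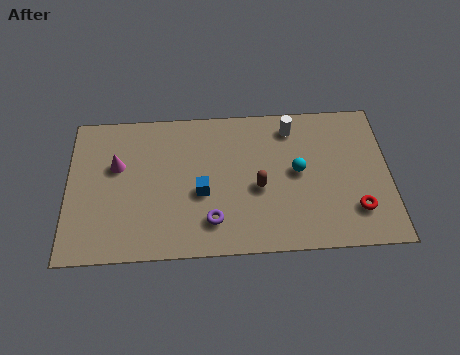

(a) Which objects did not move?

the blue cube and the white cylinder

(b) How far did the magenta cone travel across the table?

2.5

The magenta cone moved from about (3.0, 2.2) to (2.0, 4.5), a distance of √(1.0² + 2.3²) ≈ 2.5.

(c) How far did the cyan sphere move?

2.2

The cyan sphere moved from about (11.4, 3.1) to (9.3, 3.8), a distance of √(2.1² + 0.7²) ≈ 2.2.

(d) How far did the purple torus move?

0.9

The purple torus moved from about (4.9, 1.5) to (5.8, 1.6), a distance of √(0.9² + 0.1²) ≈ 0.9.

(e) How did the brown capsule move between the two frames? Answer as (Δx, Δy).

(0.6, -0.7)

The brown capsule started near (7.1, 3.8) and ended near (7.7, 3.1).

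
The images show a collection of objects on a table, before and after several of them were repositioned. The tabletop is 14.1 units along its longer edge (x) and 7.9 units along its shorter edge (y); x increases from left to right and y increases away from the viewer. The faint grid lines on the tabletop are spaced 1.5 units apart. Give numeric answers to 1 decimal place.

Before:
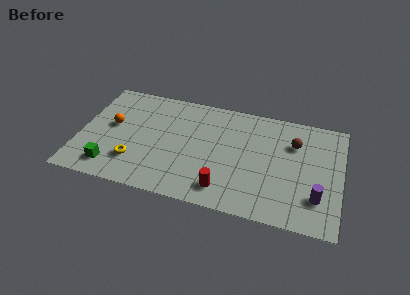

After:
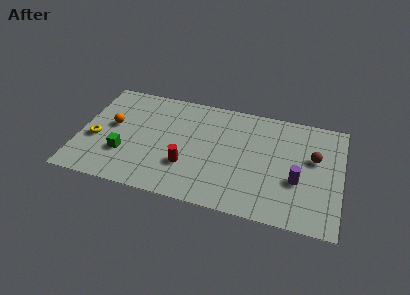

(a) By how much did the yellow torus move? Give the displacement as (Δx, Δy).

(-2.2, 1.1)

The yellow torus started near (3.1, 2.1) and ended near (0.9, 3.2).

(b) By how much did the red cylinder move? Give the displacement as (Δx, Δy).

(-2.1, 1.1)

From the two frames, the red cylinder sits at roughly (8.0, 1.4) before and (5.9, 2.5) after.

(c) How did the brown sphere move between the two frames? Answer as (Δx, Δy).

(1.1, -0.8)

The brown sphere started near (11.5, 5.6) and ended near (12.6, 4.8).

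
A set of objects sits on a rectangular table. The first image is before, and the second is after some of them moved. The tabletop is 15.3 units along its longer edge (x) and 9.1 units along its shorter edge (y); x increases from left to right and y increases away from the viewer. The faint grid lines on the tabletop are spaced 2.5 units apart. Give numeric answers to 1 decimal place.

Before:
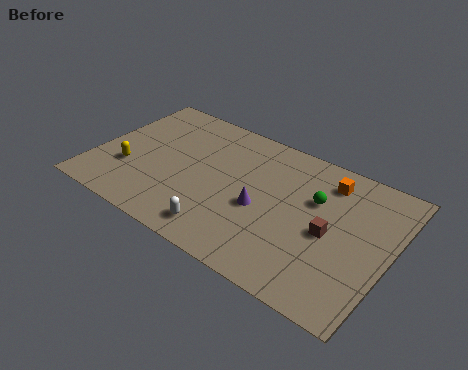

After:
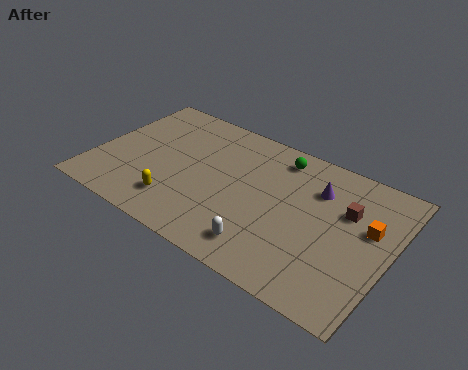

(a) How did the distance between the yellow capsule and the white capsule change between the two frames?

-0.8

Before: roughly 5.5 units apart; after: 4.7. That's 0.8 units closer together.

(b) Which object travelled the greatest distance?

the purple cone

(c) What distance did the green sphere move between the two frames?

2.8

The green sphere moved from about (11.3, 5.9) to (9.1, 7.7), a distance of √(2.2² + 1.8²) ≈ 2.8.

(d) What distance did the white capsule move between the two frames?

2.2

From (7.2, 1.4) to (9.4, 1.6), the white capsule covered √(2.2² + 0.2²) ≈ 2.2 units.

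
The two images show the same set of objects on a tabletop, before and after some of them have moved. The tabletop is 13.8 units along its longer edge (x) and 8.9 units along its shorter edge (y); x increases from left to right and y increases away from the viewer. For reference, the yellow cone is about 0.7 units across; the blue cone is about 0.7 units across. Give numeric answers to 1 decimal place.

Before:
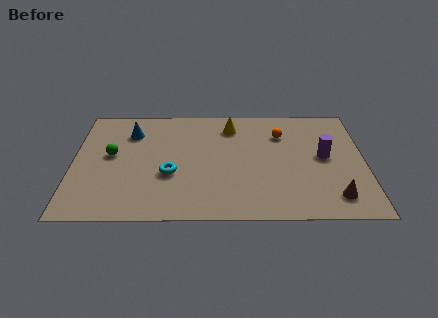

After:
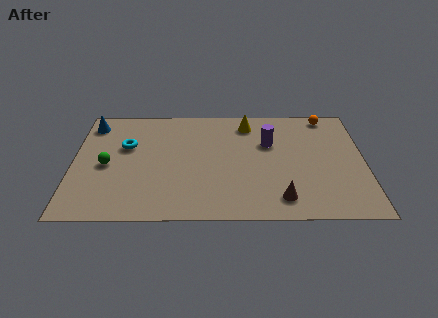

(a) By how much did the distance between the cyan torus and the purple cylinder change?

-0.6

The distance was about 7.4 in the first image and 6.8 in the second, so they moved 0.6 units closer together.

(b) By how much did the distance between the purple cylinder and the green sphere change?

-2.2

Before: roughly 10.1 units apart; after: 7.9. That's 2.2 units closer together.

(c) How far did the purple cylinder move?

2.8

The purple cylinder was near (11.9, 4.7) before and (9.3, 5.8) after, so it travelled √(2.6² + 1.1²) ≈ 2.8 units.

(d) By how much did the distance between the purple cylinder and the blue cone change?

-0.8

Before: roughly 9.4 units apart; after: 8.6. That's 0.8 units closer together.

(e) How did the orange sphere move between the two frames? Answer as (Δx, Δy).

(2.2, 1.5)

From the two frames, the orange sphere sits at roughly (9.9, 6.5) before and (12.1, 8.0) after.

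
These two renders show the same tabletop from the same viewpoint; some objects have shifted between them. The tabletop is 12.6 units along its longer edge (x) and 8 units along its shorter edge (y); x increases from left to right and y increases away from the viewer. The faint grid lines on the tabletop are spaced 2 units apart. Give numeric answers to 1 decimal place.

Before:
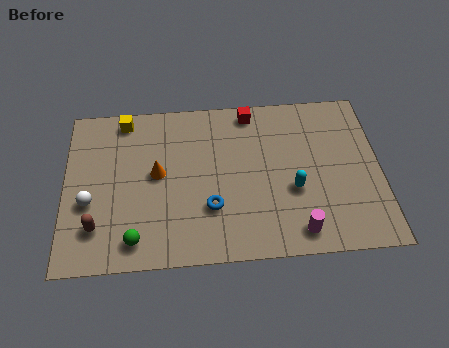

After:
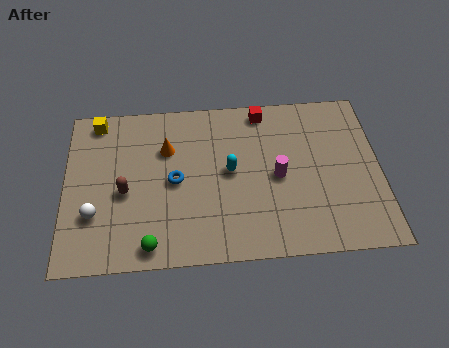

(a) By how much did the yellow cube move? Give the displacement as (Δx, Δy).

(-1.1, 0.0)

From the two frames, the yellow cube sits at roughly (2.4, 7.1) before and (1.3, 7.1) after.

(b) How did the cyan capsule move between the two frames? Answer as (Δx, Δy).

(-2.5, 1.1)

From the two frames, the cyan capsule sits at roughly (9.1, 3.1) before and (6.6, 4.2) after.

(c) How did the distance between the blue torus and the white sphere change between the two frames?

-1.3

Before: roughly 4.8 units apart; after: 3.5. That's 1.3 units closer together.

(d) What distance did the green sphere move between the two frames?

0.7

The green sphere moved from about (2.8, 1.2) to (3.4, 0.9), a distance of √(0.6² + 0.3²) ≈ 0.7.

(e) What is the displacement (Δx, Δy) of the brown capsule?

(1.1, 1.6)

From the two frames, the brown capsule sits at roughly (1.3, 1.9) before and (2.4, 3.5) after.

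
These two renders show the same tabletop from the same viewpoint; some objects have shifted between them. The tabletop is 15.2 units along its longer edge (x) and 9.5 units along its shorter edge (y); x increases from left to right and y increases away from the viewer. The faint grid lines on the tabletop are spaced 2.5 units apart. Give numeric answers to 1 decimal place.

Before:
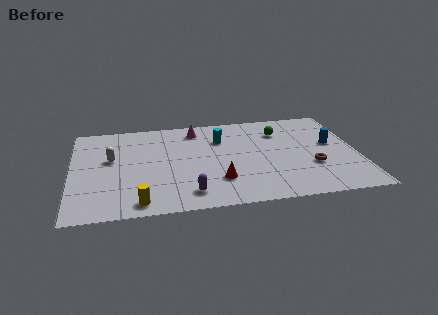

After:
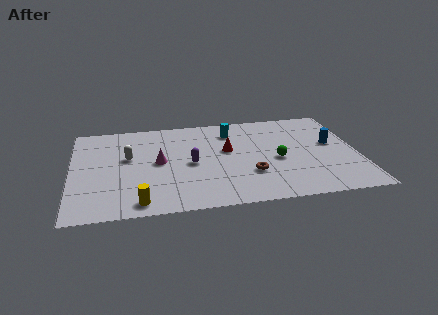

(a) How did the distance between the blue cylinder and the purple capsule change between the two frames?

-1.0

The distance was about 8.7 in the first image and 7.7 in the second, so they moved 1.0 units closer together.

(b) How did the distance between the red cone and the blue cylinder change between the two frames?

-1.2

They were about 6.8 units apart before and 5.6 after — 1.2 units closer together.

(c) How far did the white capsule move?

0.9

The white capsule was near (2.1, 5.6) before and (3.0, 5.6) after, so it travelled √(0.9² + 0.0²) ≈ 0.9 units.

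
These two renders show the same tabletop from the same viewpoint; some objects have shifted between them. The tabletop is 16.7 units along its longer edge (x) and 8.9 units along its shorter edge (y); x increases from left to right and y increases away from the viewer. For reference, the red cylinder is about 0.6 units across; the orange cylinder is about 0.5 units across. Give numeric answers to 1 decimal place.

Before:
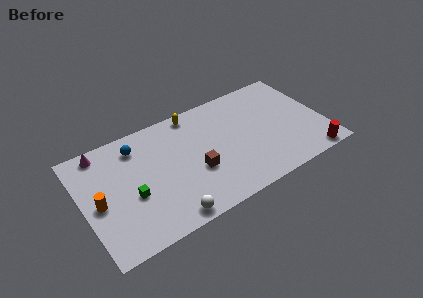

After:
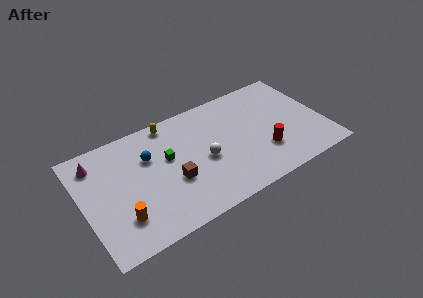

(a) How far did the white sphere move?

4.3

The white sphere was near (5.3, 0.9) before and (8.3, 4.0) after, so it travelled √(3.0² + 3.1²) ≈ 4.3 units.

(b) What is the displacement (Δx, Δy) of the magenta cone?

(-0.5, -0.7)

From the two frames, the magenta cone sits at roughly (1.7, 7.9) before and (1.2, 7.2) after.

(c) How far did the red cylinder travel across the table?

3.6

The red cylinder moved from about (15.3, 0.8) to (12.3, 2.7), a distance of √(3.0² + 1.9²) ≈ 3.6.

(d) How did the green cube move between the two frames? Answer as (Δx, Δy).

(2.7, 1.7)

From the two frames, the green cube sits at roughly (3.2, 3.6) before and (5.9, 5.3) after.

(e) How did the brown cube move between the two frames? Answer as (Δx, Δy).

(-1.6, 0.0)

The brown cube was at about (7.6, 3.4) and moved to about (6.0, 3.4).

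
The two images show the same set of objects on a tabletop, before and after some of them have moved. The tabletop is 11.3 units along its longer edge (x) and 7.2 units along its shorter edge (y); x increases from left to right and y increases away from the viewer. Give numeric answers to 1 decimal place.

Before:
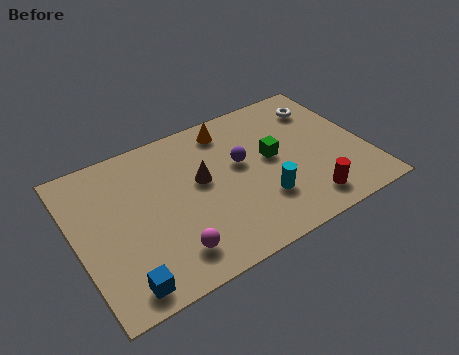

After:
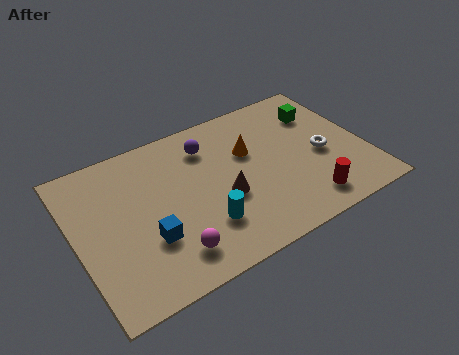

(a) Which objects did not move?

the red cylinder and the magenta sphere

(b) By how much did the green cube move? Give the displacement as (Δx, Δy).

(2.2, 1.4)

From the two frames, the green cube sits at roughly (7.7, 3.9) before and (9.9, 5.3) after.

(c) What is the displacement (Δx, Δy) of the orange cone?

(0.6, -1.5)

From the two frames, the orange cone sits at roughly (6.3, 6.1) before and (6.9, 4.6) after.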